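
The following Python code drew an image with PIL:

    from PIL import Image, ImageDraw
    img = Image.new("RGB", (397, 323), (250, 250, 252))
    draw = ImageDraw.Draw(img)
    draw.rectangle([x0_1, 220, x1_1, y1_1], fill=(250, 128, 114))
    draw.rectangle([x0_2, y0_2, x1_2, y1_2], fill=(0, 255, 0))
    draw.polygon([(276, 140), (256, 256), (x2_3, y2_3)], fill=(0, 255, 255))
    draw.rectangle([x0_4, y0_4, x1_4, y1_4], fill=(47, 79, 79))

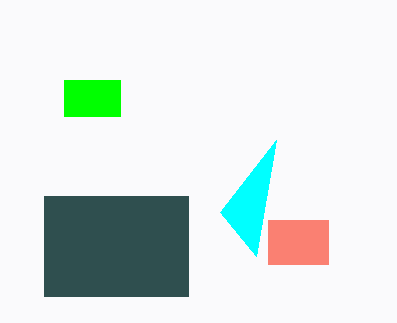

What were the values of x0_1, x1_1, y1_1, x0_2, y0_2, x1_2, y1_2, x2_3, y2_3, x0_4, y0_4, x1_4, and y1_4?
x0_1 = 268, x1_1 = 328, y1_1 = 264, x0_2 = 64, y0_2 = 80, x1_2 = 120, y1_2 = 116, x2_3 = 220, y2_3 = 212, x0_4 = 44, y0_4 = 196, x1_4 = 188, y1_4 = 296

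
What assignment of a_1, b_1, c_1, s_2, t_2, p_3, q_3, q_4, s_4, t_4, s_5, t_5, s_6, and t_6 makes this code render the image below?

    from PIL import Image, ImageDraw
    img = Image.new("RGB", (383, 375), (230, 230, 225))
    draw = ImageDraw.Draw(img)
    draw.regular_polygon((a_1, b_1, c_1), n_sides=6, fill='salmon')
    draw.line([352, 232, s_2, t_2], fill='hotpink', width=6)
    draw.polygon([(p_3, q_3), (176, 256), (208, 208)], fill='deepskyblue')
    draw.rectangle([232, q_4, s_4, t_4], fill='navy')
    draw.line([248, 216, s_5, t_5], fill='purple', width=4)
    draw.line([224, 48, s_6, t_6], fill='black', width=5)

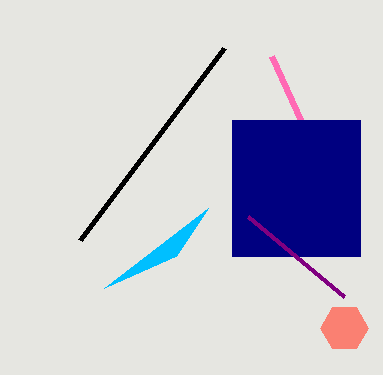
a_1 = 344; b_1 = 328; c_1 = 24; s_2 = 272; t_2 = 56; p_3 = 104; q_3 = 288; q_4 = 120; s_4 = 360; t_4 = 256; s_5 = 344; t_5 = 296; s_6 = 80; t_6 = 240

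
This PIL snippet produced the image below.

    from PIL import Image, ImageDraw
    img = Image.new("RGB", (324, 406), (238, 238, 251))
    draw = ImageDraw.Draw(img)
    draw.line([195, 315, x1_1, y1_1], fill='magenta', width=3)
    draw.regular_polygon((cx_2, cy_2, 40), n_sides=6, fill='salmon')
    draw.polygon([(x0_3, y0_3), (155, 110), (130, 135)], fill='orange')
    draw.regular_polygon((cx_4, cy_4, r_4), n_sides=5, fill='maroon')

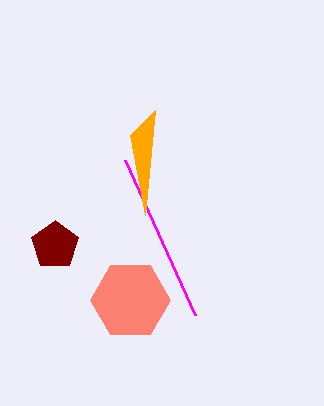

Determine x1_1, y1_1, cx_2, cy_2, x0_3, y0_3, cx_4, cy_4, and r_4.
x1_1 = 125
y1_1 = 160
cx_2 = 130
cy_2 = 300
x0_3 = 145
y0_3 = 215
cx_4 = 55
cy_4 = 245
r_4 = 25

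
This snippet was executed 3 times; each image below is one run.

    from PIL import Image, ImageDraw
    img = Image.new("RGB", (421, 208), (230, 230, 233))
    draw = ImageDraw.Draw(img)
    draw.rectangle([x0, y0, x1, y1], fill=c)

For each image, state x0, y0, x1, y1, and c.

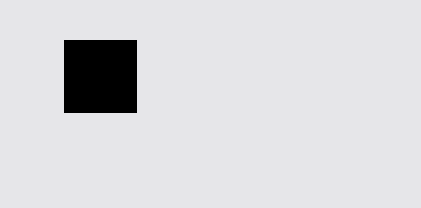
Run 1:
x0 = 64, y0 = 40, x1 = 136, y1 = 112, c = 'black'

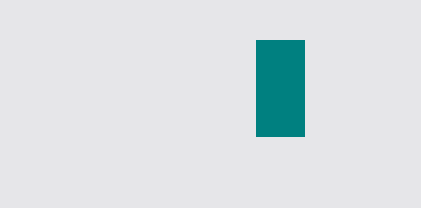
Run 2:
x0 = 256
y0 = 40
x1 = 304
y1 = 136
c = 'teal'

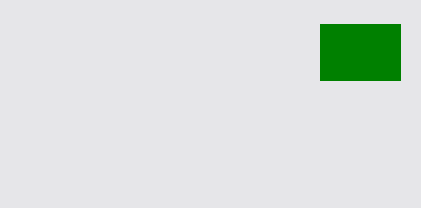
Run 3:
x0 = 320; y0 = 24; x1 = 400; y1 = 80; c = 'green'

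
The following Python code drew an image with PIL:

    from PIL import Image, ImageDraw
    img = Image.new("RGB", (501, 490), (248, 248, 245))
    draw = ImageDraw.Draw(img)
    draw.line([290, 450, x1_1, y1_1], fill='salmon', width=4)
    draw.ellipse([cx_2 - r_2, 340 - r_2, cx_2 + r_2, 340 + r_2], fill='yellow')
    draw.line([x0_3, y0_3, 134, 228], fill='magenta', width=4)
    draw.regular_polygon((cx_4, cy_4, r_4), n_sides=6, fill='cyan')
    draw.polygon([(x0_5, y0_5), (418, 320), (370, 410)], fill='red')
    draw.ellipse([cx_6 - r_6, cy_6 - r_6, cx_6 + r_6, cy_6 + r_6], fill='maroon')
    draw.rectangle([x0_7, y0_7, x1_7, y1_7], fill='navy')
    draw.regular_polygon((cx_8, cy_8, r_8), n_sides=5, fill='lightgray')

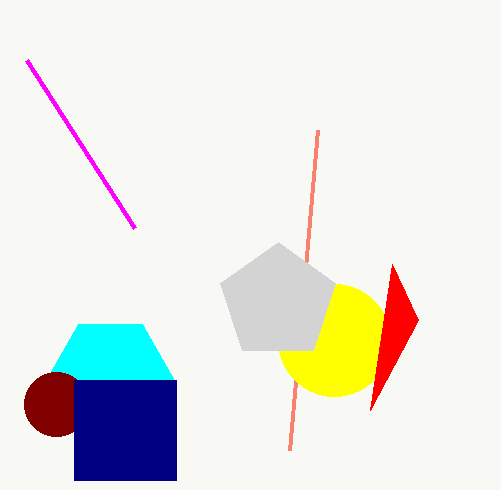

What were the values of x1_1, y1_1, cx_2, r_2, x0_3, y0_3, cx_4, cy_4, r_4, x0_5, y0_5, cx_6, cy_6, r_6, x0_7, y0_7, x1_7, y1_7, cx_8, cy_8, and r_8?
x1_1 = 318, y1_1 = 130, cx_2 = 334, r_2 = 56, x0_3 = 26, y0_3 = 60, cx_4 = 110, cy_4 = 380, r_4 = 64, x0_5 = 392, y0_5 = 264, cx_6 = 56, cy_6 = 404, r_6 = 32, x0_7 = 74, y0_7 = 380, x1_7 = 176, y1_7 = 480, cx_8 = 278, cy_8 = 302, r_8 = 60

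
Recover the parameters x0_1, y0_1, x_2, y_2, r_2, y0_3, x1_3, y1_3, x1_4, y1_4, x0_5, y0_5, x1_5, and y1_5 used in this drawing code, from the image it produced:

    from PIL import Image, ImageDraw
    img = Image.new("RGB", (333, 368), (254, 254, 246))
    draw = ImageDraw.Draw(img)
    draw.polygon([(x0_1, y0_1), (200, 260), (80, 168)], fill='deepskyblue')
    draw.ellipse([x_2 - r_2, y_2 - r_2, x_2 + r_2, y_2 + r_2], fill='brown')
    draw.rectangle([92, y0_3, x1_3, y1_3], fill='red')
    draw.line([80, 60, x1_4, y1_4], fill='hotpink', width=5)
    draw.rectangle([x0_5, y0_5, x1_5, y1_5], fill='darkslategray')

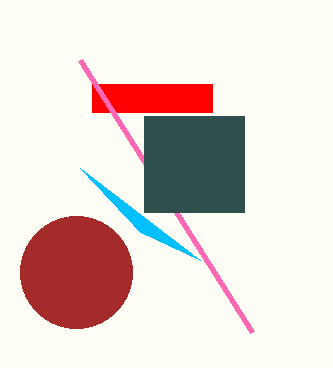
x0_1 = 140; y0_1 = 232; x_2 = 76; y_2 = 272; r_2 = 56; y0_3 = 84; x1_3 = 212; y1_3 = 112; x1_4 = 252; y1_4 = 332; x0_5 = 144; y0_5 = 116; x1_5 = 244; y1_5 = 212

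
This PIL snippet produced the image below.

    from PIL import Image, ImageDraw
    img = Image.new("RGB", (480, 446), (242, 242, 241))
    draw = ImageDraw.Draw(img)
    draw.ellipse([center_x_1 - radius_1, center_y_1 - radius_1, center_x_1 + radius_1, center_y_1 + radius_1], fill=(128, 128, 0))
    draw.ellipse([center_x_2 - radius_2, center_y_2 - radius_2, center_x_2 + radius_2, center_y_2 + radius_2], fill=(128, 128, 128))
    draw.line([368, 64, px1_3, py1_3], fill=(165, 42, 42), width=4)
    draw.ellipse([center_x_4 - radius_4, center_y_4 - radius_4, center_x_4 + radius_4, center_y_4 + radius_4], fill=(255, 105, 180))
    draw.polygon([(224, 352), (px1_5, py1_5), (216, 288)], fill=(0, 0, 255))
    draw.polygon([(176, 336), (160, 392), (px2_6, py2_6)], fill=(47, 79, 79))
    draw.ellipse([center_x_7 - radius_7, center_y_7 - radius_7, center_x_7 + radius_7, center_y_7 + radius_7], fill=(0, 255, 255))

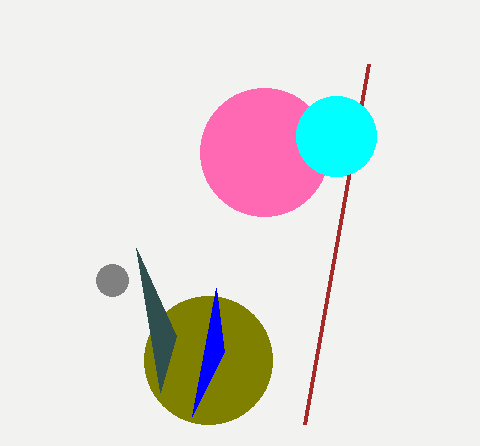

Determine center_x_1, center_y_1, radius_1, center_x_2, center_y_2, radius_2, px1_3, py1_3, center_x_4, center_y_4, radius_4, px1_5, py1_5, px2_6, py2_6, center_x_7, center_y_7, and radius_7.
center_x_1 = 208, center_y_1 = 360, radius_1 = 64, center_x_2 = 112, center_y_2 = 280, radius_2 = 16, px1_3 = 304, py1_3 = 424, center_x_4 = 264, center_y_4 = 152, radius_4 = 64, px1_5 = 192, py1_5 = 416, px2_6 = 136, py2_6 = 248, center_x_7 = 336, center_y_7 = 136, radius_7 = 40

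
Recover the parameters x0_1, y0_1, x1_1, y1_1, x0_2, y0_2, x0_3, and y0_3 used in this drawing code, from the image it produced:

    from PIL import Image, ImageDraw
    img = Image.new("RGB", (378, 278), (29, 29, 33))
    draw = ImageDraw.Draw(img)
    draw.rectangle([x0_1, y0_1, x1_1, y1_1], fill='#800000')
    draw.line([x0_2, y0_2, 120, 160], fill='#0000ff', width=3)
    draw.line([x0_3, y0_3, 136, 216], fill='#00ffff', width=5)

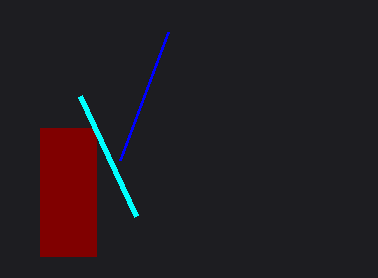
x0_1 = 40; y0_1 = 128; x1_1 = 96; y1_1 = 256; x0_2 = 168; y0_2 = 32; x0_3 = 80; y0_3 = 96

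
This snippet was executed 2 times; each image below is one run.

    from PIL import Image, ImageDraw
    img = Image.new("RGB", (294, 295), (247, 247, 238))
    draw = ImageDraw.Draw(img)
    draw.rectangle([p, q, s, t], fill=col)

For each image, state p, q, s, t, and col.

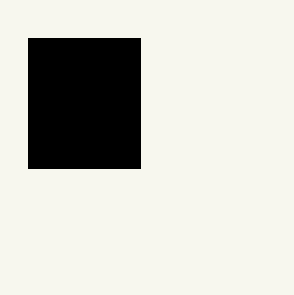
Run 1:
p = 28, q = 38, s = 140, t = 168, col = 'black'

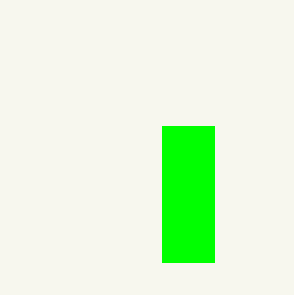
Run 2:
p = 162, q = 126, s = 214, t = 262, col = 'lime'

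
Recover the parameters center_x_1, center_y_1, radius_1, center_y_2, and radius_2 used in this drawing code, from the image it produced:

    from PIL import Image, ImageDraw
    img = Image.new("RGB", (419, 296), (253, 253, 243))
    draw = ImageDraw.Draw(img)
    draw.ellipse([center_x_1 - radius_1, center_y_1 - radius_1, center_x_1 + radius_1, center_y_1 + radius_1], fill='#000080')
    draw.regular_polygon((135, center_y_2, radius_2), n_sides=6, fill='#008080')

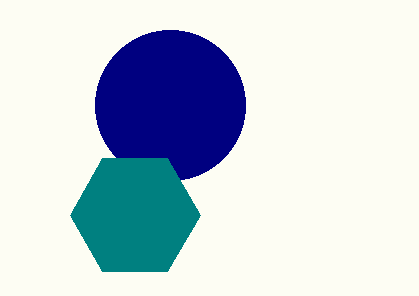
center_x_1 = 170
center_y_1 = 105
radius_1 = 75
center_y_2 = 215
radius_2 = 65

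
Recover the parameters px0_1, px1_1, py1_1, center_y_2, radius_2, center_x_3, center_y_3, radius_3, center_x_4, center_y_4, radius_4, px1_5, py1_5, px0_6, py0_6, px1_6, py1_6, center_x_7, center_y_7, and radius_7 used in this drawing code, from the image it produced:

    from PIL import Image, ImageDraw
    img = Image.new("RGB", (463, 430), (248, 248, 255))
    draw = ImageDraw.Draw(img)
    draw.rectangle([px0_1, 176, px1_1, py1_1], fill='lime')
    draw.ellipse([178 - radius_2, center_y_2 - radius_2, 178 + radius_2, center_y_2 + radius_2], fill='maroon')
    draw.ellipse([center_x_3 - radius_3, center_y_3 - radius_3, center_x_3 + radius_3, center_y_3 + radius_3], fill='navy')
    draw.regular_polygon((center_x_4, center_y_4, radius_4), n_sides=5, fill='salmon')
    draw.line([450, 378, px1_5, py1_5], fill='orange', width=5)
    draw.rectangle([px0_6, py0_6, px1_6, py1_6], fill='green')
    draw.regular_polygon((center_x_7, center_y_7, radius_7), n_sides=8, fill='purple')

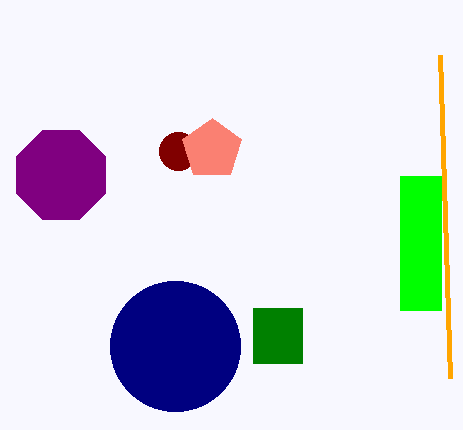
px0_1 = 400
px1_1 = 441
py1_1 = 310
center_y_2 = 151
radius_2 = 19
center_x_3 = 175
center_y_3 = 346
radius_3 = 65
center_x_4 = 212
center_y_4 = 149
radius_4 = 31
px1_5 = 440
py1_5 = 55
px0_6 = 253
py0_6 = 308
px1_6 = 302
py1_6 = 363
center_x_7 = 61
center_y_7 = 175
radius_7 = 48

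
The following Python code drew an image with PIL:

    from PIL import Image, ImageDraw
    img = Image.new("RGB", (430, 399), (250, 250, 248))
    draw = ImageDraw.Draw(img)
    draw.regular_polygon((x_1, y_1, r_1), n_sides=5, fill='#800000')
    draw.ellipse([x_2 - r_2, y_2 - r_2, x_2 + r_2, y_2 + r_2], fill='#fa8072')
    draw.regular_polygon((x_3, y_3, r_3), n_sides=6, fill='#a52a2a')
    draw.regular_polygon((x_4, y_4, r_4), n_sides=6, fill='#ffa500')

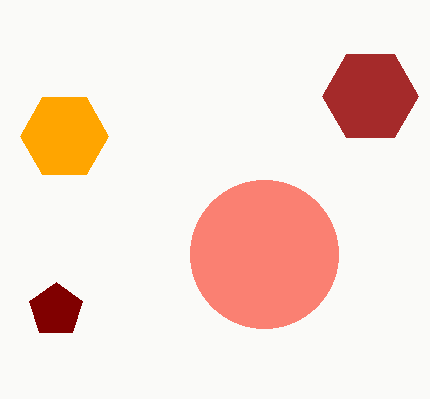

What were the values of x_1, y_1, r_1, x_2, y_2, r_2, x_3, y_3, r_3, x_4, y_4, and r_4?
x_1 = 56; y_1 = 310; r_1 = 28; x_2 = 264; y_2 = 254; r_2 = 74; x_3 = 370; y_3 = 96; r_3 = 48; x_4 = 64; y_4 = 136; r_4 = 44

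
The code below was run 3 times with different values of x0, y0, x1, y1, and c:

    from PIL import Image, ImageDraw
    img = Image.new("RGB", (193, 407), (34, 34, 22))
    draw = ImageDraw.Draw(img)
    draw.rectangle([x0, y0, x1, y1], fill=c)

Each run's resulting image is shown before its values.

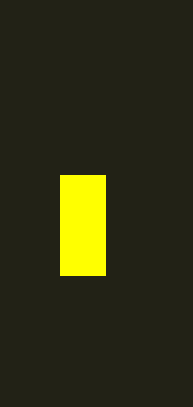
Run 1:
x0 = 60; y0 = 175; x1 = 105; y1 = 275; c = 'yellow'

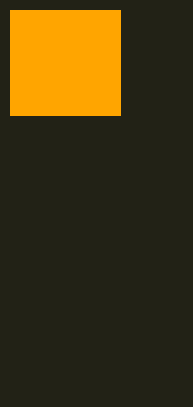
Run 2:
x0 = 10; y0 = 10; x1 = 120; y1 = 115; c = 'orange'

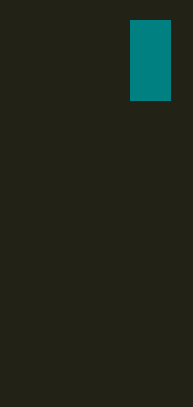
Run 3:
x0 = 130, y0 = 20, x1 = 170, y1 = 100, c = 'teal'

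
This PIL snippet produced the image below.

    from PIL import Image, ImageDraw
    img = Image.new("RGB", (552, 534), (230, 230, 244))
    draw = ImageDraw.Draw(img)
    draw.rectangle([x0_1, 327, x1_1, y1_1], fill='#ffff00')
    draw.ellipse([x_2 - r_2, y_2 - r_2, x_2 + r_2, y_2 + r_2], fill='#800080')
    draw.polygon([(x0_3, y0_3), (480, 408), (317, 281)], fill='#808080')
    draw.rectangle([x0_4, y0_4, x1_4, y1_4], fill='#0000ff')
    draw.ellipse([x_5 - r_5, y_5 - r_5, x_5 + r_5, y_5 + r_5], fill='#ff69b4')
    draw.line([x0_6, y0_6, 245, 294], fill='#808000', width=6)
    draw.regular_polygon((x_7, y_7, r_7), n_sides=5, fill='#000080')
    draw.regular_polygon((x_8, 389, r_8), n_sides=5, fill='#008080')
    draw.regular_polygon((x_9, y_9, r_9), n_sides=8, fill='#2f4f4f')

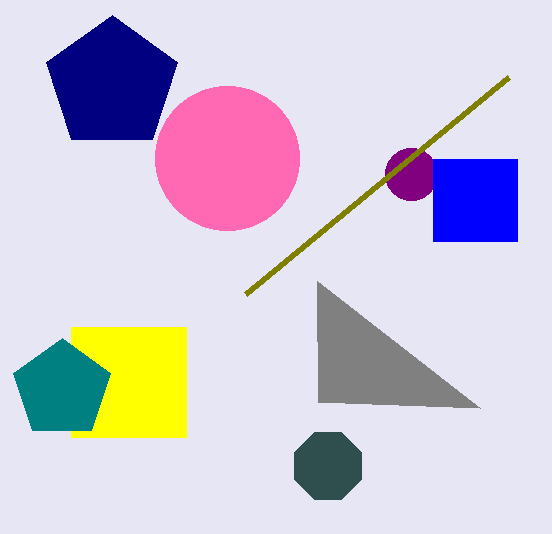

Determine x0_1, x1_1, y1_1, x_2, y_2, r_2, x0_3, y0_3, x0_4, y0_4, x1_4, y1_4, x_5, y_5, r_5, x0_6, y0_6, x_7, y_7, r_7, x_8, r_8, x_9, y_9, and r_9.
x0_1 = 71; x1_1 = 186; y1_1 = 437; x_2 = 411; y_2 = 174; r_2 = 26; x0_3 = 318; y0_3 = 402; x0_4 = 433; y0_4 = 159; x1_4 = 517; y1_4 = 241; x_5 = 227; y_5 = 158; r_5 = 72; x0_6 = 508; y0_6 = 77; x_7 = 112; y_7 = 84; r_7 = 69; x_8 = 62; r_8 = 51; x_9 = 328; y_9 = 466; r_9 = 36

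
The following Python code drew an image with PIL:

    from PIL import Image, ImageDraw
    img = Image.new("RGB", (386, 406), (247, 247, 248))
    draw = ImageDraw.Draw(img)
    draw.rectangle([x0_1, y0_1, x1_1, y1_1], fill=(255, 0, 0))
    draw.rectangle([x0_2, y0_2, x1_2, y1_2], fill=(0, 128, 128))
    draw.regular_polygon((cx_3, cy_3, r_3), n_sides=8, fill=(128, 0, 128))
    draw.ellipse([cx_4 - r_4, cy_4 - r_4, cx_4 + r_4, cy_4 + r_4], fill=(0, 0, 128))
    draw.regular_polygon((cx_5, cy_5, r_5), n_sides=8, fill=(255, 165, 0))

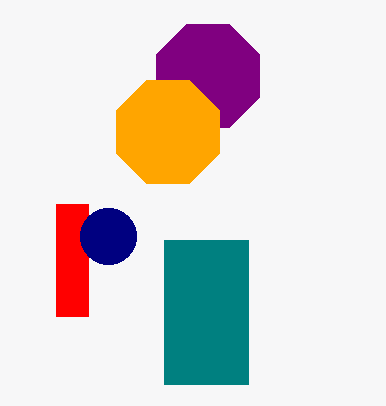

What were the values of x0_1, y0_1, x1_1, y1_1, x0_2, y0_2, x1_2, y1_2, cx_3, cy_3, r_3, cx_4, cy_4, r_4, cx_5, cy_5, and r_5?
x0_1 = 56; y0_1 = 204; x1_1 = 88; y1_1 = 316; x0_2 = 164; y0_2 = 240; x1_2 = 248; y1_2 = 384; cx_3 = 208; cy_3 = 76; r_3 = 56; cx_4 = 108; cy_4 = 236; r_4 = 28; cx_5 = 168; cy_5 = 132; r_5 = 56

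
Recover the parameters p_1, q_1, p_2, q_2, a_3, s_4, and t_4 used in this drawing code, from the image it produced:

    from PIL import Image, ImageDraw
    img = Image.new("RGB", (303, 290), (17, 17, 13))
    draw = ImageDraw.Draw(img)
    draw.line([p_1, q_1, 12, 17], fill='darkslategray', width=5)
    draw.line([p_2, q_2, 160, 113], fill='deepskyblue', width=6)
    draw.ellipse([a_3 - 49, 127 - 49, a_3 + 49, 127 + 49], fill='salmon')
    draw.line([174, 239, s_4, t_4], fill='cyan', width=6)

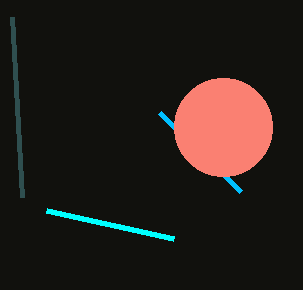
p_1 = 22
q_1 = 197
p_2 = 241
q_2 = 192
a_3 = 223
s_4 = 47
t_4 = 211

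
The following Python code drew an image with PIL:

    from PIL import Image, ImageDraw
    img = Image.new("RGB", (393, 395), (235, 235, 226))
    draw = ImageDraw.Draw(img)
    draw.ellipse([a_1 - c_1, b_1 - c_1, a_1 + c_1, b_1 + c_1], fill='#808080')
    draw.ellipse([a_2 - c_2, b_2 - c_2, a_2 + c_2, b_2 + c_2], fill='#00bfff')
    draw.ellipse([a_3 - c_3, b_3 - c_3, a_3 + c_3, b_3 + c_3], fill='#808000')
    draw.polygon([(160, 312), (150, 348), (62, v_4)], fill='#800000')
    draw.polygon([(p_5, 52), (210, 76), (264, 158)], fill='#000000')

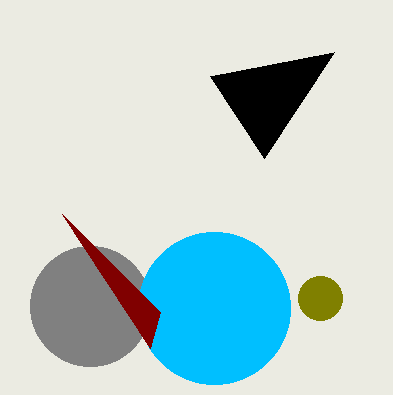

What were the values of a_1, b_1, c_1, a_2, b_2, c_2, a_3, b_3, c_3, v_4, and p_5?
a_1 = 90, b_1 = 306, c_1 = 60, a_2 = 214, b_2 = 308, c_2 = 76, a_3 = 320, b_3 = 298, c_3 = 22, v_4 = 214, p_5 = 334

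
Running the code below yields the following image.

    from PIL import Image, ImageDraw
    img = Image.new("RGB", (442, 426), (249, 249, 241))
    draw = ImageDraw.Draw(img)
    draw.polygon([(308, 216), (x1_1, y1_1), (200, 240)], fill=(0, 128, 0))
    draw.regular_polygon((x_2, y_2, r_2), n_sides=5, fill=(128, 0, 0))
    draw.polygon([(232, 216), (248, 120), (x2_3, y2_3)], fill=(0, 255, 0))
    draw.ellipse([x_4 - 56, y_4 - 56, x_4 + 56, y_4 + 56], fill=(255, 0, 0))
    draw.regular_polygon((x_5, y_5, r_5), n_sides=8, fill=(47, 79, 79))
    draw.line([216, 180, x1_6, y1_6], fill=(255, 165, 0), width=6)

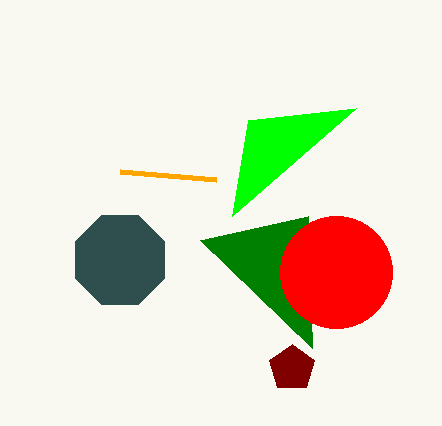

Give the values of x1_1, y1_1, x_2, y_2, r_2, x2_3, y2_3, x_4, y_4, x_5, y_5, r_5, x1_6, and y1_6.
x1_1 = 312; y1_1 = 348; x_2 = 292; y_2 = 368; r_2 = 24; x2_3 = 356; y2_3 = 108; x_4 = 336; y_4 = 272; x_5 = 120; y_5 = 260; r_5 = 48; x1_6 = 120; y1_6 = 172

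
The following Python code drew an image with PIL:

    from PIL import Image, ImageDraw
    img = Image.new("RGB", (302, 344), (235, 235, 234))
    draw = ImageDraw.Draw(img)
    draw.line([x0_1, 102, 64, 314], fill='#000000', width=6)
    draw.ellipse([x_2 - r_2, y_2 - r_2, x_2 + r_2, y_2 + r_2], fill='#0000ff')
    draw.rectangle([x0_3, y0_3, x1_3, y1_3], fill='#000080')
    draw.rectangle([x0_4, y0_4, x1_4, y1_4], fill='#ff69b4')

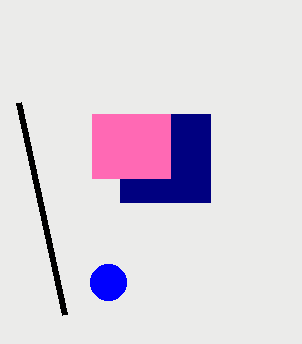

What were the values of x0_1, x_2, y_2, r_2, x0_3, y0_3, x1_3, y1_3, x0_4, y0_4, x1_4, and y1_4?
x0_1 = 18, x_2 = 108, y_2 = 282, r_2 = 18, x0_3 = 120, y0_3 = 114, x1_3 = 210, y1_3 = 202, x0_4 = 92, y0_4 = 114, x1_4 = 170, y1_4 = 178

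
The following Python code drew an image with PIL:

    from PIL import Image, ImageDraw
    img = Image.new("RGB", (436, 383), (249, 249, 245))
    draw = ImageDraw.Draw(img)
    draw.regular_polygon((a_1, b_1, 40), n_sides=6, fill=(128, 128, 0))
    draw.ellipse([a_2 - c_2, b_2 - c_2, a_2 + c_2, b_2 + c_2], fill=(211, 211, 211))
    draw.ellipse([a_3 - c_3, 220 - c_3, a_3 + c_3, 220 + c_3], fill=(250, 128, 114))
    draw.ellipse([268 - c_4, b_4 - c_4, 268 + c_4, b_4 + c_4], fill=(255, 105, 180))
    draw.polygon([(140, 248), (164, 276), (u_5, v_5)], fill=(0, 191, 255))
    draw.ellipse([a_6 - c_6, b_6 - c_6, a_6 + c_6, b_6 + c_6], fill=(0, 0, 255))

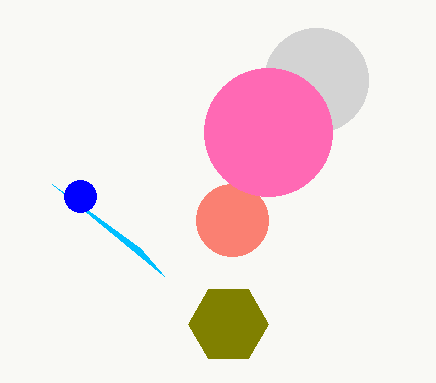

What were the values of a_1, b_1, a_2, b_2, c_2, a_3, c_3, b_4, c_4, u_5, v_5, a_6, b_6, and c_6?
a_1 = 228
b_1 = 324
a_2 = 316
b_2 = 80
c_2 = 52
a_3 = 232
c_3 = 36
b_4 = 132
c_4 = 64
u_5 = 52
v_5 = 184
a_6 = 80
b_6 = 196
c_6 = 16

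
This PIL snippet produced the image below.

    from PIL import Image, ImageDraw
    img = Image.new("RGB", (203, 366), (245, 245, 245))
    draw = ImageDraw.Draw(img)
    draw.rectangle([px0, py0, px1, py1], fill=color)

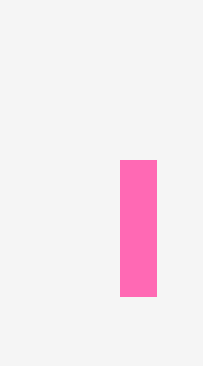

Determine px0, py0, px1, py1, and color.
px0 = 120
py0 = 160
px1 = 156
py1 = 296
color = 'hotpink'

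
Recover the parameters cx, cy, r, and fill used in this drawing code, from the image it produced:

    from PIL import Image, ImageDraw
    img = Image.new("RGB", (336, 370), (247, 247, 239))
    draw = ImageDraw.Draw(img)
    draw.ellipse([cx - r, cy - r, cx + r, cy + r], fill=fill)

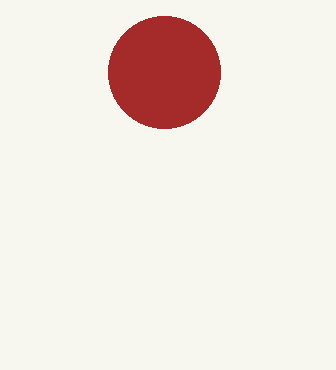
cx = 164
cy = 72
r = 56
fill = 'brown'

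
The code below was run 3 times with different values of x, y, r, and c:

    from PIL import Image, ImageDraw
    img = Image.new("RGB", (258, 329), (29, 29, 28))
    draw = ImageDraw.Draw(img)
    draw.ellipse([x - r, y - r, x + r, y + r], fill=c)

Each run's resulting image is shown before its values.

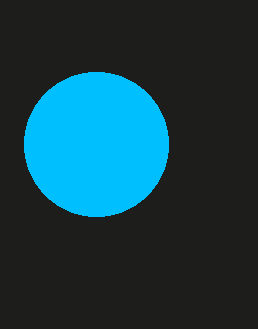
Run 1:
x = 96
y = 144
r = 72
c = 'deepskyblue'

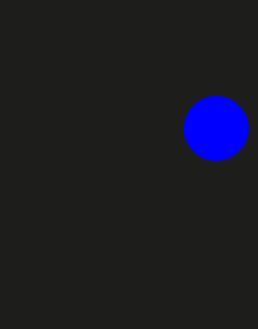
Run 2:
x = 216, y = 128, r = 32, c = 'blue'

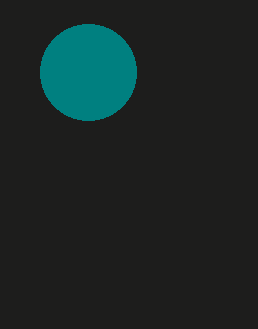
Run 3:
x = 88; y = 72; r = 48; c = 'teal'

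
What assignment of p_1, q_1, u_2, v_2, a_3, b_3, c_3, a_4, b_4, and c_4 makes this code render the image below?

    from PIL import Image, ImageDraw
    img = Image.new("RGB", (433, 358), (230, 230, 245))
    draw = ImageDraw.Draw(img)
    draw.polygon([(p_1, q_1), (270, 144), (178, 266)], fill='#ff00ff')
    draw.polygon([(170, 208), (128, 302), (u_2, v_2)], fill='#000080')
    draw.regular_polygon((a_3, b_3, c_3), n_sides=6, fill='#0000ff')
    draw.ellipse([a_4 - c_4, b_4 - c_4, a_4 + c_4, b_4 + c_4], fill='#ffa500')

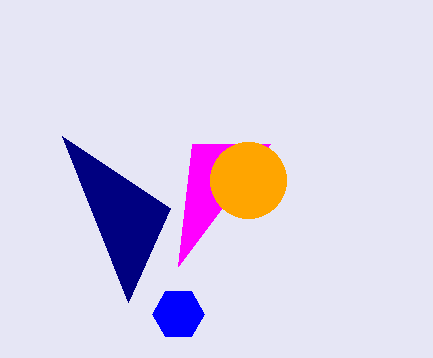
p_1 = 192
q_1 = 144
u_2 = 62
v_2 = 136
a_3 = 178
b_3 = 314
c_3 = 26
a_4 = 248
b_4 = 180
c_4 = 38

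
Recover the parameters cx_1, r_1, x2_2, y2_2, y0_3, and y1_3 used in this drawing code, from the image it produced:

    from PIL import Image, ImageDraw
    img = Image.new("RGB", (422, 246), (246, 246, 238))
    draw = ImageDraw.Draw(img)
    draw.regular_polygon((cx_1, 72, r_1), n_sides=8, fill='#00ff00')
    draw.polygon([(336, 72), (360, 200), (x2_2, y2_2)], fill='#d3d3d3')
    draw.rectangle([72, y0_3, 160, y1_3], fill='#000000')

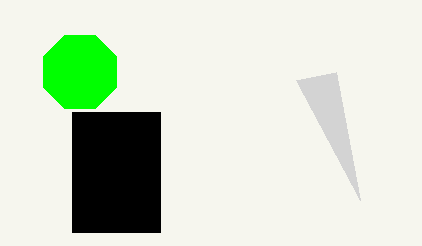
cx_1 = 80
r_1 = 40
x2_2 = 296
y2_2 = 80
y0_3 = 112
y1_3 = 232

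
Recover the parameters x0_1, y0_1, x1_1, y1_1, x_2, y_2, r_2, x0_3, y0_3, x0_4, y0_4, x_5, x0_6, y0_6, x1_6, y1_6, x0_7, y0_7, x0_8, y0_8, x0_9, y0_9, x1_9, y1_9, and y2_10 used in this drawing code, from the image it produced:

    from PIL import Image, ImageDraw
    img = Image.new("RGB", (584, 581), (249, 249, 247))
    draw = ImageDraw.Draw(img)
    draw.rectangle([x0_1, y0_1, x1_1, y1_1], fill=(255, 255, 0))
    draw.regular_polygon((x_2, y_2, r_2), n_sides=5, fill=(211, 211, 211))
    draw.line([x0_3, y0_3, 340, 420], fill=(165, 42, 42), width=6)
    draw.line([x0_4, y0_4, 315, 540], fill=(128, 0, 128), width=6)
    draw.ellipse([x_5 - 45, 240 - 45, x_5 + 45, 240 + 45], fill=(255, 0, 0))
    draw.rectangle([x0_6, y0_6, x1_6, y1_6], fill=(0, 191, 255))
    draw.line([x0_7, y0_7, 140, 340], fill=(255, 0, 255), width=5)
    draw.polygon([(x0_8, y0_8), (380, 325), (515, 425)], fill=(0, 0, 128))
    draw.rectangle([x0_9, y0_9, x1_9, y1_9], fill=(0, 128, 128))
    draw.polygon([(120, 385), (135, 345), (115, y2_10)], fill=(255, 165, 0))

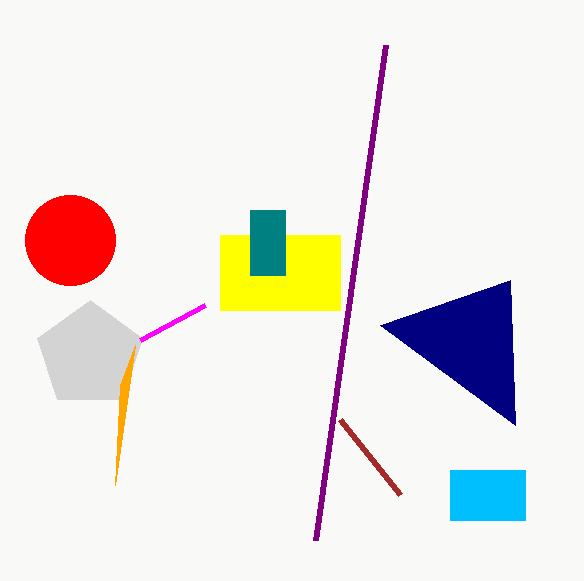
x0_1 = 220; y0_1 = 235; x1_1 = 340; y1_1 = 310; x_2 = 90; y_2 = 355; r_2 = 55; x0_3 = 400; y0_3 = 495; x0_4 = 385; y0_4 = 45; x_5 = 70; x0_6 = 450; y0_6 = 470; x1_6 = 525; y1_6 = 520; x0_7 = 205; y0_7 = 305; x0_8 = 510; y0_8 = 280; x0_9 = 250; y0_9 = 210; x1_9 = 285; y1_9 = 275; y2_10 = 485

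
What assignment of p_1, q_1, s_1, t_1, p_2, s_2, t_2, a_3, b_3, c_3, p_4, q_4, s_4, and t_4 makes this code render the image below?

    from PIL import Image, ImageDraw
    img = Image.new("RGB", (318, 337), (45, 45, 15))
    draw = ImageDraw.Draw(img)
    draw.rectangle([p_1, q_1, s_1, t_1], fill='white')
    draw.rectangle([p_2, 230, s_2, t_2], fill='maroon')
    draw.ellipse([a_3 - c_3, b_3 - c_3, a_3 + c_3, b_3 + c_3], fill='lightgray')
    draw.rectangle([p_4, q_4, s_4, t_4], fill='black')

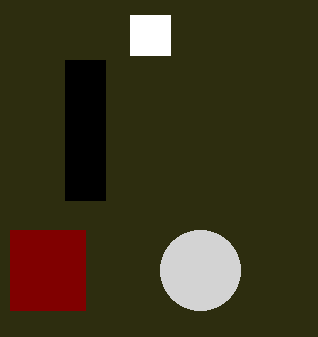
p_1 = 130; q_1 = 15; s_1 = 170; t_1 = 55; p_2 = 10; s_2 = 85; t_2 = 310; a_3 = 200; b_3 = 270; c_3 = 40; p_4 = 65; q_4 = 60; s_4 = 105; t_4 = 200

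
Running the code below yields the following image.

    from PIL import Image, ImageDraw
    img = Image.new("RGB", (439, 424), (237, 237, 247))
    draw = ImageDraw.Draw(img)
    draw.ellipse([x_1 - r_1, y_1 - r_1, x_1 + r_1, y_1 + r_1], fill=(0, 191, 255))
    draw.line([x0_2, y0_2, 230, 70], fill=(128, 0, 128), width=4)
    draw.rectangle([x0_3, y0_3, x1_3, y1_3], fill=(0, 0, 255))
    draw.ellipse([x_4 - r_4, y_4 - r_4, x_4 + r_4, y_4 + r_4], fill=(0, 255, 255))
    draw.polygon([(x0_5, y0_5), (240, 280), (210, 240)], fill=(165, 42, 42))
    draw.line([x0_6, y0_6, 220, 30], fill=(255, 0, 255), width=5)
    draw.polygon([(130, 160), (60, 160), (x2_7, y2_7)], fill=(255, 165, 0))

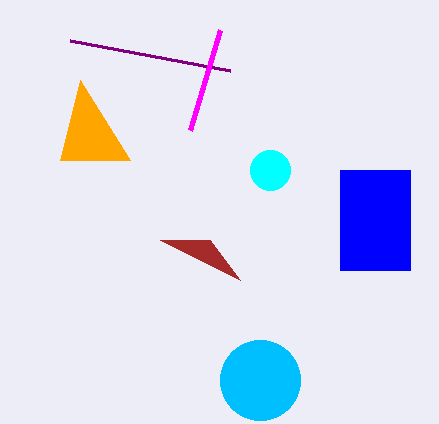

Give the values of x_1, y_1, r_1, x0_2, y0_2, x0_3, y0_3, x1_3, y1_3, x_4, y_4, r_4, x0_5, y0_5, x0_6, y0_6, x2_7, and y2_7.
x_1 = 260; y_1 = 380; r_1 = 40; x0_2 = 70; y0_2 = 40; x0_3 = 340; y0_3 = 170; x1_3 = 410; y1_3 = 270; x_4 = 270; y_4 = 170; r_4 = 20; x0_5 = 160; y0_5 = 240; x0_6 = 190; y0_6 = 130; x2_7 = 80; y2_7 = 80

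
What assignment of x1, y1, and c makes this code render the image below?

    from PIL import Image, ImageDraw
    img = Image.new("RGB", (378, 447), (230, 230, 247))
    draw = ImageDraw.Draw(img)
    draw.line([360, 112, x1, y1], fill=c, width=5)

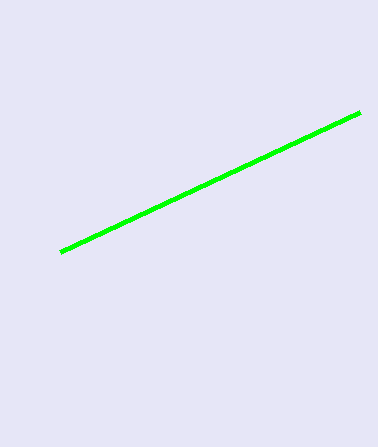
x1 = 60; y1 = 252; c = 'lime'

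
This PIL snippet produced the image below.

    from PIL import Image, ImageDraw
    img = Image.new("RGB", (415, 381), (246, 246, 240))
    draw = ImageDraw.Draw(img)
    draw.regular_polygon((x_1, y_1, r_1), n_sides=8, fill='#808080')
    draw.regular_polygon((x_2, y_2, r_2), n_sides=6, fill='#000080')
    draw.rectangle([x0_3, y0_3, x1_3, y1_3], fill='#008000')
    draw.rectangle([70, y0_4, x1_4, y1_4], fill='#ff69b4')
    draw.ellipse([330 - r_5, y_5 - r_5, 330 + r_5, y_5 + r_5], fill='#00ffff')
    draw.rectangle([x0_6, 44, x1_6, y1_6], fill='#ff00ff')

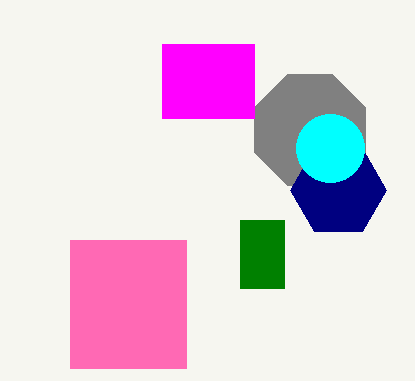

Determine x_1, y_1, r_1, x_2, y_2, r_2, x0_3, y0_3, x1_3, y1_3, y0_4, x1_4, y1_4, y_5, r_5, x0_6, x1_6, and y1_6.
x_1 = 310, y_1 = 130, r_1 = 60, x_2 = 338, y_2 = 190, r_2 = 48, x0_3 = 240, y0_3 = 220, x1_3 = 284, y1_3 = 288, y0_4 = 240, x1_4 = 186, y1_4 = 368, y_5 = 148, r_5 = 34, x0_6 = 162, x1_6 = 254, y1_6 = 118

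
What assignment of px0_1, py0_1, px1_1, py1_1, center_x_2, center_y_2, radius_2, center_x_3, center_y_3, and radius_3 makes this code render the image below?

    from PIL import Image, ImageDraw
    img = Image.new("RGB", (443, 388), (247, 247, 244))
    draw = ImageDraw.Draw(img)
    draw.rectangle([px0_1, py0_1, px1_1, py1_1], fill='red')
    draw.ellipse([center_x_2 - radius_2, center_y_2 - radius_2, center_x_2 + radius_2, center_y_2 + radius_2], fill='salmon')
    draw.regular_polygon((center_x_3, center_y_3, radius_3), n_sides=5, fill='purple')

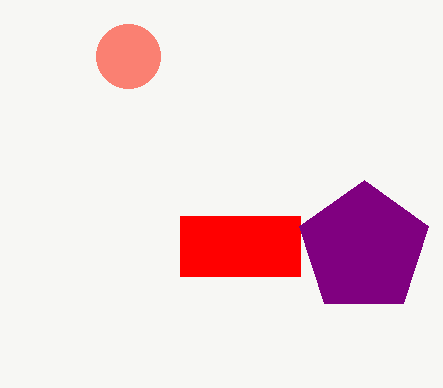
px0_1 = 180, py0_1 = 216, px1_1 = 300, py1_1 = 276, center_x_2 = 128, center_y_2 = 56, radius_2 = 32, center_x_3 = 364, center_y_3 = 248, radius_3 = 68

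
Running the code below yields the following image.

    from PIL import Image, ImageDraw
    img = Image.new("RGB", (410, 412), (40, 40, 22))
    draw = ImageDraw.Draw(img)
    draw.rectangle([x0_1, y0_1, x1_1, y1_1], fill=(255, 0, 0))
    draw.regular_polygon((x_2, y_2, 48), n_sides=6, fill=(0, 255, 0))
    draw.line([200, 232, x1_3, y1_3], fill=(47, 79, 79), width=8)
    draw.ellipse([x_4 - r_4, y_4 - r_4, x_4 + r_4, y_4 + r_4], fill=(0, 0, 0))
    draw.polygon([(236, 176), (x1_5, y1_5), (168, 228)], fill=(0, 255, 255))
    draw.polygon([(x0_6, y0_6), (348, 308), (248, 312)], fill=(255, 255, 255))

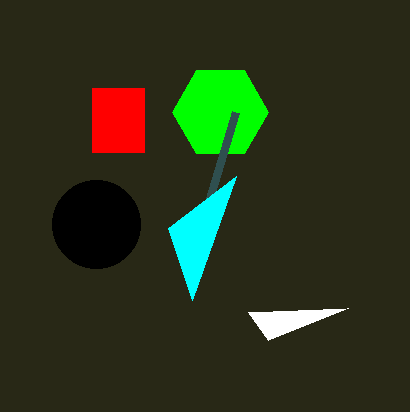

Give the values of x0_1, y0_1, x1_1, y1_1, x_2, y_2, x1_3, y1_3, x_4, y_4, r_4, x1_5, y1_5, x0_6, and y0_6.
x0_1 = 92, y0_1 = 88, x1_1 = 144, y1_1 = 152, x_2 = 220, y_2 = 112, x1_3 = 236, y1_3 = 112, x_4 = 96, y_4 = 224, r_4 = 44, x1_5 = 192, y1_5 = 300, x0_6 = 268, y0_6 = 340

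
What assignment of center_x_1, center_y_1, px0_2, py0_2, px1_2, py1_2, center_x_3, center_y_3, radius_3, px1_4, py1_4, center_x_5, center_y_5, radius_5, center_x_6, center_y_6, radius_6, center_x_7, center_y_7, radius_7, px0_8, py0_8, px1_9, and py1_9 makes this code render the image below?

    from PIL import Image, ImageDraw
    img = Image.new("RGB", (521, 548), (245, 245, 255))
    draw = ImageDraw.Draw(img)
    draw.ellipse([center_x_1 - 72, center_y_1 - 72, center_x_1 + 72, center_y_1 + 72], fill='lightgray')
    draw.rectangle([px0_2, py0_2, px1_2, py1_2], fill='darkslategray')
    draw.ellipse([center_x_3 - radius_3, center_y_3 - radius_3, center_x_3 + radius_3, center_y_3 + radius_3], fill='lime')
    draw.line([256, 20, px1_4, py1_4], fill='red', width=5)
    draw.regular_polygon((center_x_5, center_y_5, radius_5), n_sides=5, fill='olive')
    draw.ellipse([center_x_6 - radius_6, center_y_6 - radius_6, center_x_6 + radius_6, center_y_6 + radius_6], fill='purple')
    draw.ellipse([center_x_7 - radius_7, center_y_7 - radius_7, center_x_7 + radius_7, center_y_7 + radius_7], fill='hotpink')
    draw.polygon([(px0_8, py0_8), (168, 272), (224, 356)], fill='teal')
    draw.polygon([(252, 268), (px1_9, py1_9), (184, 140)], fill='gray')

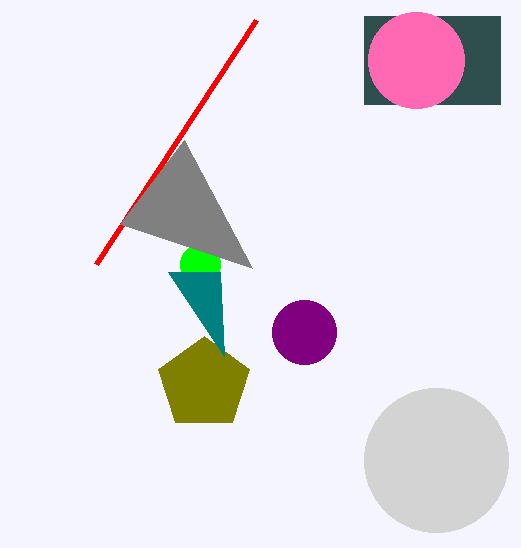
center_x_1 = 436; center_y_1 = 460; px0_2 = 364; py0_2 = 16; px1_2 = 500; py1_2 = 104; center_x_3 = 200; center_y_3 = 264; radius_3 = 20; px1_4 = 96; py1_4 = 264; center_x_5 = 204; center_y_5 = 384; radius_5 = 48; center_x_6 = 304; center_y_6 = 332; radius_6 = 32; center_x_7 = 416; center_y_7 = 60; radius_7 = 48; px0_8 = 220; py0_8 = 272; px1_9 = 120; py1_9 = 224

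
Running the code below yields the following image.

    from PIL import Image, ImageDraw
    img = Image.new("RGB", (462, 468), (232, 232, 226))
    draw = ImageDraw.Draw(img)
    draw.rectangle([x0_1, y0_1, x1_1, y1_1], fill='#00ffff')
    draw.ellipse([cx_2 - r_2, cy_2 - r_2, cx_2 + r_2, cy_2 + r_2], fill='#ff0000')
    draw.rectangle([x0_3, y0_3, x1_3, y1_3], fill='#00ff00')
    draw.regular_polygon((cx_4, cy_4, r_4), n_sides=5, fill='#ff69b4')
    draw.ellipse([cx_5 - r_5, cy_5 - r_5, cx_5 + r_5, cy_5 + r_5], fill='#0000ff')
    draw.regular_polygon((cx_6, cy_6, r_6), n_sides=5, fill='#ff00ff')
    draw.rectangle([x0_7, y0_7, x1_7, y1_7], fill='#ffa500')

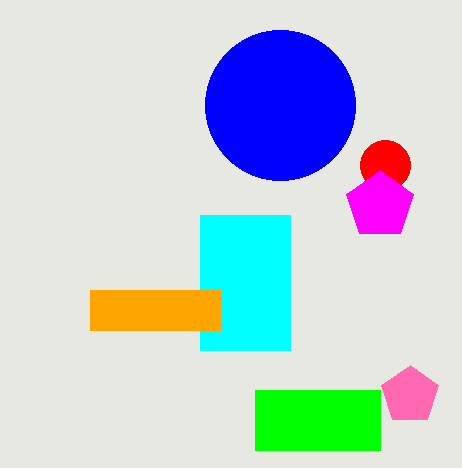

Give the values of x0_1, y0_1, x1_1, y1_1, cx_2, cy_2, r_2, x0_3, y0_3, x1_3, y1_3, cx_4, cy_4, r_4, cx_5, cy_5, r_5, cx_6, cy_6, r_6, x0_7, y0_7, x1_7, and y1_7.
x0_1 = 200
y0_1 = 215
x1_1 = 290
y1_1 = 350
cx_2 = 385
cy_2 = 165
r_2 = 25
x0_3 = 255
y0_3 = 390
x1_3 = 380
y1_3 = 450
cx_4 = 410
cy_4 = 395
r_4 = 30
cx_5 = 280
cy_5 = 105
r_5 = 75
cx_6 = 380
cy_6 = 205
r_6 = 35
x0_7 = 90
y0_7 = 290
x1_7 = 220
y1_7 = 330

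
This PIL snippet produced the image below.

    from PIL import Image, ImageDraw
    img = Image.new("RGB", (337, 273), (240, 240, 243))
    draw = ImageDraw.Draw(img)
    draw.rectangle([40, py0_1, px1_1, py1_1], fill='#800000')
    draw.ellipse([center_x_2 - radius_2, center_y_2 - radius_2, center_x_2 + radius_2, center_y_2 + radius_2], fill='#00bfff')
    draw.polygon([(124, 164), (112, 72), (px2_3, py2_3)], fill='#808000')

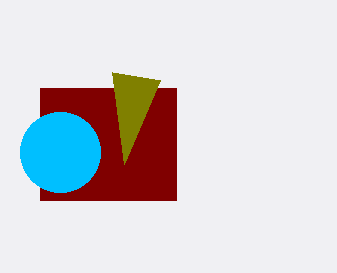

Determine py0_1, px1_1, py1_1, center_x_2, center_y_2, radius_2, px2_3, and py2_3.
py0_1 = 88; px1_1 = 176; py1_1 = 200; center_x_2 = 60; center_y_2 = 152; radius_2 = 40; px2_3 = 160; py2_3 = 80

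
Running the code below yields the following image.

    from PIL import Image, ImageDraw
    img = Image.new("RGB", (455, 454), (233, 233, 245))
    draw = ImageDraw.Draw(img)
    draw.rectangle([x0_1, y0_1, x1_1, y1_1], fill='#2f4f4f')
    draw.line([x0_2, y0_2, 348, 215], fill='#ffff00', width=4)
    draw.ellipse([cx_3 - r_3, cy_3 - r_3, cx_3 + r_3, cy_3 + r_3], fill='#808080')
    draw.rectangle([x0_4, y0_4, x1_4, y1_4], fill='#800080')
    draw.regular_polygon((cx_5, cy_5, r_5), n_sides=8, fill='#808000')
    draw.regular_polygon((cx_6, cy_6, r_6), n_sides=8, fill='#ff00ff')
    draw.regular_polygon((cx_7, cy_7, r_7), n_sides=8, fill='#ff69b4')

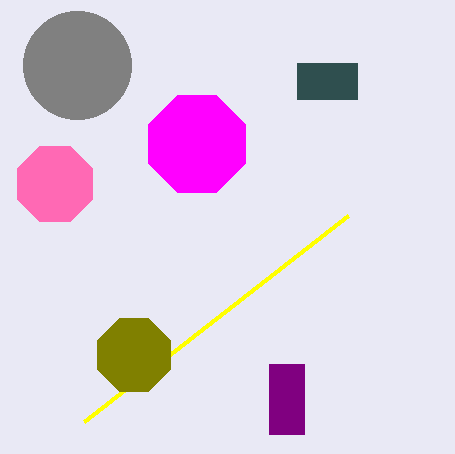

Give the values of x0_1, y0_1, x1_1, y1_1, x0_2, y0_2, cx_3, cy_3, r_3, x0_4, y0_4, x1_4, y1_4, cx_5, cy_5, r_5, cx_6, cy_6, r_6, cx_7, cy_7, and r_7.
x0_1 = 297; y0_1 = 63; x1_1 = 357; y1_1 = 99; x0_2 = 84; y0_2 = 421; cx_3 = 77; cy_3 = 65; r_3 = 54; x0_4 = 269; y0_4 = 364; x1_4 = 304; y1_4 = 434; cx_5 = 134; cy_5 = 355; r_5 = 39; cx_6 = 197; cy_6 = 144; r_6 = 52; cx_7 = 55; cy_7 = 184; r_7 = 41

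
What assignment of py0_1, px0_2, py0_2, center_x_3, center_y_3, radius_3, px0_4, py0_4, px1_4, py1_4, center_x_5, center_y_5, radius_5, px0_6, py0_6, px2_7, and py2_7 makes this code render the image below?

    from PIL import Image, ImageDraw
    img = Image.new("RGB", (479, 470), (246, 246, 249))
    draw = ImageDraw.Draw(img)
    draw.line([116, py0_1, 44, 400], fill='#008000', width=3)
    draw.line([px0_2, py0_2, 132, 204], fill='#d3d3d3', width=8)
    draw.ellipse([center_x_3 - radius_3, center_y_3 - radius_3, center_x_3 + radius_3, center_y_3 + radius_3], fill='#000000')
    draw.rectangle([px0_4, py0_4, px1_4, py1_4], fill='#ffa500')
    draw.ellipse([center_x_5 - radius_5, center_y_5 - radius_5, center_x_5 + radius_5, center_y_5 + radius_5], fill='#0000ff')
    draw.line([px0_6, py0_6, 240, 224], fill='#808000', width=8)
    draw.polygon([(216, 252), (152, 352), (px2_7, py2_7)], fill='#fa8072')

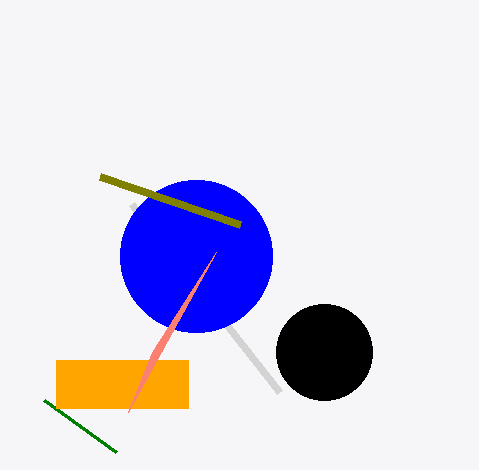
py0_1 = 452; px0_2 = 280; py0_2 = 392; center_x_3 = 324; center_y_3 = 352; radius_3 = 48; px0_4 = 56; py0_4 = 360; px1_4 = 188; py1_4 = 408; center_x_5 = 196; center_y_5 = 256; radius_5 = 76; px0_6 = 100; py0_6 = 176; px2_7 = 128; py2_7 = 412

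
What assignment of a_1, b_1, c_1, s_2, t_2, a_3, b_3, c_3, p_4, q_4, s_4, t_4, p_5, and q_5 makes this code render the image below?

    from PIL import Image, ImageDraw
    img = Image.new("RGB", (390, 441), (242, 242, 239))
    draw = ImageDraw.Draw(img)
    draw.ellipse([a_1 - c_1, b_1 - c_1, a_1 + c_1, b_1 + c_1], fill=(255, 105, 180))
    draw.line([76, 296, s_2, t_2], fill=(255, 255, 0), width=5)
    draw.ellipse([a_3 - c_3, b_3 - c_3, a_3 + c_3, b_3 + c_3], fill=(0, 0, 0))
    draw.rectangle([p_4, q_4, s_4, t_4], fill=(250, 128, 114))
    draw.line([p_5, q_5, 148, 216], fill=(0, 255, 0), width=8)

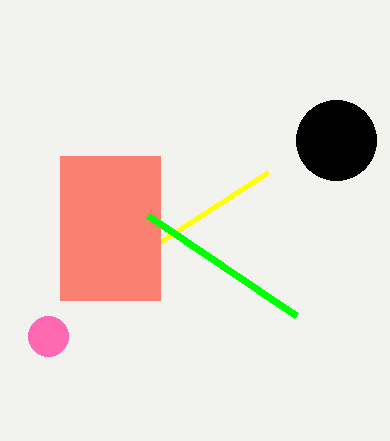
a_1 = 48; b_1 = 336; c_1 = 20; s_2 = 268; t_2 = 172; a_3 = 336; b_3 = 140; c_3 = 40; p_4 = 60; q_4 = 156; s_4 = 160; t_4 = 300; p_5 = 296; q_5 = 316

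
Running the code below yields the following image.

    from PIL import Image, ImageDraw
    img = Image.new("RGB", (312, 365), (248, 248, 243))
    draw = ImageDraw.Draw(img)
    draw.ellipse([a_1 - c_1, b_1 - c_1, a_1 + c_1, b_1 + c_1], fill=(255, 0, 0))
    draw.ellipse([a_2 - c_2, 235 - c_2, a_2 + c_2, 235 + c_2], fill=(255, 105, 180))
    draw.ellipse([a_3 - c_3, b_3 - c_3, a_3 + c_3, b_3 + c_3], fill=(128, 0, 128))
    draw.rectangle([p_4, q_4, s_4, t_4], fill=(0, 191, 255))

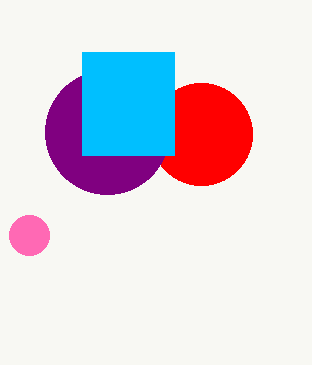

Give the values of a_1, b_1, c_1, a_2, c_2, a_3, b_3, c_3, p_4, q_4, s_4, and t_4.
a_1 = 201
b_1 = 134
c_1 = 51
a_2 = 29
c_2 = 20
a_3 = 107
b_3 = 132
c_3 = 62
p_4 = 82
q_4 = 52
s_4 = 174
t_4 = 155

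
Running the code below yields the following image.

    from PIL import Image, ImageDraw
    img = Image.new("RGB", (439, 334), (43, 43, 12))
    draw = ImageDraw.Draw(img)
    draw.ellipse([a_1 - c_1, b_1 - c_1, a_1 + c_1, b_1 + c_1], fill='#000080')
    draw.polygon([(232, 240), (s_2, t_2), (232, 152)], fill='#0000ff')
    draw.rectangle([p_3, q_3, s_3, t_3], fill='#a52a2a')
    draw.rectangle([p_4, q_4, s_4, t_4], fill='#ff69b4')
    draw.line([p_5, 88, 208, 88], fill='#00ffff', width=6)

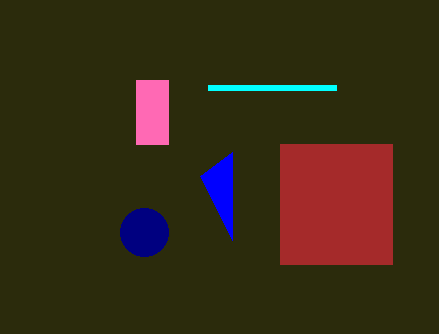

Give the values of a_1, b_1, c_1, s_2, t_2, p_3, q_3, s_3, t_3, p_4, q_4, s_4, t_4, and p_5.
a_1 = 144; b_1 = 232; c_1 = 24; s_2 = 200; t_2 = 176; p_3 = 280; q_3 = 144; s_3 = 392; t_3 = 264; p_4 = 136; q_4 = 80; s_4 = 168; t_4 = 144; p_5 = 336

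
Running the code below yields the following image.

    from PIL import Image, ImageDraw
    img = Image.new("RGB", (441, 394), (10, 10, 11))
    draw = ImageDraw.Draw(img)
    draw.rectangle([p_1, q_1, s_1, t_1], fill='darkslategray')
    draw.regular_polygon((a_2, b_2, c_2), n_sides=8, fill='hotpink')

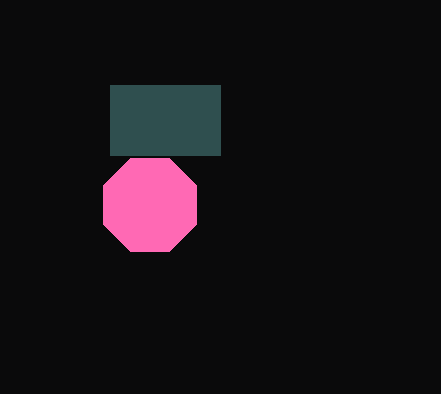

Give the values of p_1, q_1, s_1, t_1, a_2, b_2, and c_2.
p_1 = 110; q_1 = 85; s_1 = 220; t_1 = 155; a_2 = 150; b_2 = 205; c_2 = 50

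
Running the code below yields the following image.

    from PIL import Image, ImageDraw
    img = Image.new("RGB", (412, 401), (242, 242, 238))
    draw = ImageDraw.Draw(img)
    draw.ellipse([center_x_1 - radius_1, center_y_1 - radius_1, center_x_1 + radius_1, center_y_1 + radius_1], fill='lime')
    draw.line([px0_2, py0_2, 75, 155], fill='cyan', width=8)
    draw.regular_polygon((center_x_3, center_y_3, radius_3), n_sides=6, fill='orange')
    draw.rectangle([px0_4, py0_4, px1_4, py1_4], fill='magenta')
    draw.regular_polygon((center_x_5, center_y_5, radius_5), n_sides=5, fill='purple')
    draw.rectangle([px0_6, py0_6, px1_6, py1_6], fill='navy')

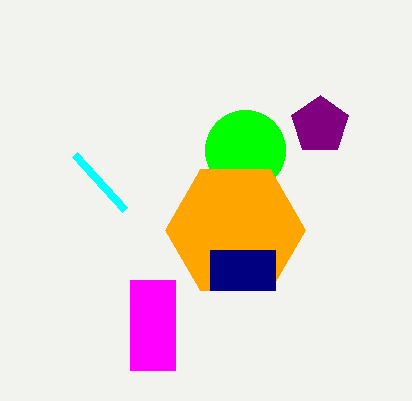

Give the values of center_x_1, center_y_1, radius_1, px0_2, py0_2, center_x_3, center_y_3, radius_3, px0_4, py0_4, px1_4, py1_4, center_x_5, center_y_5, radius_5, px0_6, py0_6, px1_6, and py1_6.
center_x_1 = 245, center_y_1 = 150, radius_1 = 40, px0_2 = 125, py0_2 = 210, center_x_3 = 235, center_y_3 = 230, radius_3 = 70, px0_4 = 130, py0_4 = 280, px1_4 = 175, py1_4 = 370, center_x_5 = 320, center_y_5 = 125, radius_5 = 30, px0_6 = 210, py0_6 = 250, px1_6 = 275, py1_6 = 290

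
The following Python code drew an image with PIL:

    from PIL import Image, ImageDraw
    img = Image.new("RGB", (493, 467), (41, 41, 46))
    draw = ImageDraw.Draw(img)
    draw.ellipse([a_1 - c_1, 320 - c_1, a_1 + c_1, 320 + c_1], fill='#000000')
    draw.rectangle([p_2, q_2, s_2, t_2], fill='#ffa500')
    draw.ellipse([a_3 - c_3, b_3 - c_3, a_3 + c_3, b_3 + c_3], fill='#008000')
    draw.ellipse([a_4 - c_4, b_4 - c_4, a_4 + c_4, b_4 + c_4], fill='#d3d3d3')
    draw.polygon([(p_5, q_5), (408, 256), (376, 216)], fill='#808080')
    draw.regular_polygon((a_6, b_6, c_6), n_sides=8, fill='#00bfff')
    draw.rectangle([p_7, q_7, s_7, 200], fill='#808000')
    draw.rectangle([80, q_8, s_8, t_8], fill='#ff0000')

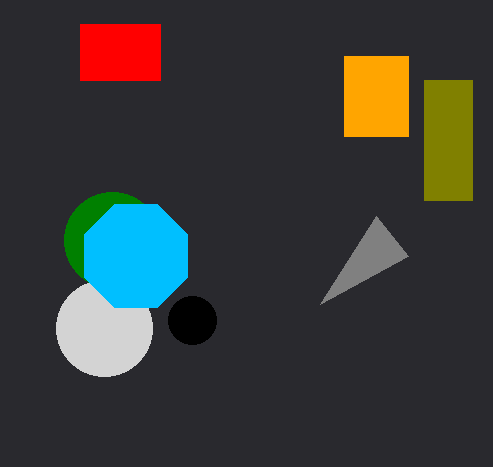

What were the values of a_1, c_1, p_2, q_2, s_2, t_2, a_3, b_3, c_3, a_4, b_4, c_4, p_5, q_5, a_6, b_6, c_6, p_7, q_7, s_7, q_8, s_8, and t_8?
a_1 = 192
c_1 = 24
p_2 = 344
q_2 = 56
s_2 = 408
t_2 = 136
a_3 = 112
b_3 = 240
c_3 = 48
a_4 = 104
b_4 = 328
c_4 = 48
p_5 = 320
q_5 = 304
a_6 = 136
b_6 = 256
c_6 = 56
p_7 = 424
q_7 = 80
s_7 = 472
q_8 = 24
s_8 = 160
t_8 = 80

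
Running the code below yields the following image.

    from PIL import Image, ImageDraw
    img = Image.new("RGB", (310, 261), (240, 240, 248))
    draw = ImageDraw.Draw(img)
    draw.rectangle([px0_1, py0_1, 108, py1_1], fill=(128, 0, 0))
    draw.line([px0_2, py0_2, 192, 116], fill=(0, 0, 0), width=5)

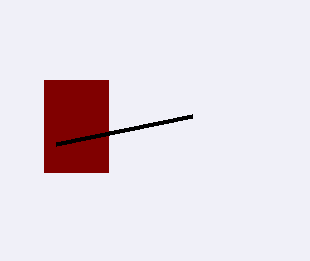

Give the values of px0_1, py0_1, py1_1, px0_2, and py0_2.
px0_1 = 44; py0_1 = 80; py1_1 = 172; px0_2 = 56; py0_2 = 144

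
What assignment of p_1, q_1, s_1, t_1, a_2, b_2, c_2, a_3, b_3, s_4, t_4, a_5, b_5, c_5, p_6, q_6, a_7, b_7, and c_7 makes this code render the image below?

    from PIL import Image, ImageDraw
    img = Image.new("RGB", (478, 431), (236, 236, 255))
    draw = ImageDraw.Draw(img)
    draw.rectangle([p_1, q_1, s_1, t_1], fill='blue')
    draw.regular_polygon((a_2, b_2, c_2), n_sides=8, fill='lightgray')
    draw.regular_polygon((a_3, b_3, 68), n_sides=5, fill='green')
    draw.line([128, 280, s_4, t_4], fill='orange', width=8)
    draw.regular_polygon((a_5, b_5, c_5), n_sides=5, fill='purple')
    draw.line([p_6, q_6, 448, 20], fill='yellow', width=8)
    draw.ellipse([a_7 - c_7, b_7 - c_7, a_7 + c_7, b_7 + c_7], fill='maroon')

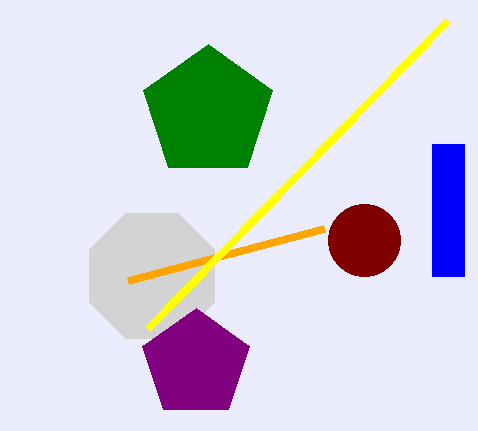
p_1 = 432
q_1 = 144
s_1 = 464
t_1 = 276
a_2 = 152
b_2 = 276
c_2 = 68
a_3 = 208
b_3 = 112
s_4 = 324
t_4 = 228
a_5 = 196
b_5 = 364
c_5 = 56
p_6 = 148
q_6 = 328
a_7 = 364
b_7 = 240
c_7 = 36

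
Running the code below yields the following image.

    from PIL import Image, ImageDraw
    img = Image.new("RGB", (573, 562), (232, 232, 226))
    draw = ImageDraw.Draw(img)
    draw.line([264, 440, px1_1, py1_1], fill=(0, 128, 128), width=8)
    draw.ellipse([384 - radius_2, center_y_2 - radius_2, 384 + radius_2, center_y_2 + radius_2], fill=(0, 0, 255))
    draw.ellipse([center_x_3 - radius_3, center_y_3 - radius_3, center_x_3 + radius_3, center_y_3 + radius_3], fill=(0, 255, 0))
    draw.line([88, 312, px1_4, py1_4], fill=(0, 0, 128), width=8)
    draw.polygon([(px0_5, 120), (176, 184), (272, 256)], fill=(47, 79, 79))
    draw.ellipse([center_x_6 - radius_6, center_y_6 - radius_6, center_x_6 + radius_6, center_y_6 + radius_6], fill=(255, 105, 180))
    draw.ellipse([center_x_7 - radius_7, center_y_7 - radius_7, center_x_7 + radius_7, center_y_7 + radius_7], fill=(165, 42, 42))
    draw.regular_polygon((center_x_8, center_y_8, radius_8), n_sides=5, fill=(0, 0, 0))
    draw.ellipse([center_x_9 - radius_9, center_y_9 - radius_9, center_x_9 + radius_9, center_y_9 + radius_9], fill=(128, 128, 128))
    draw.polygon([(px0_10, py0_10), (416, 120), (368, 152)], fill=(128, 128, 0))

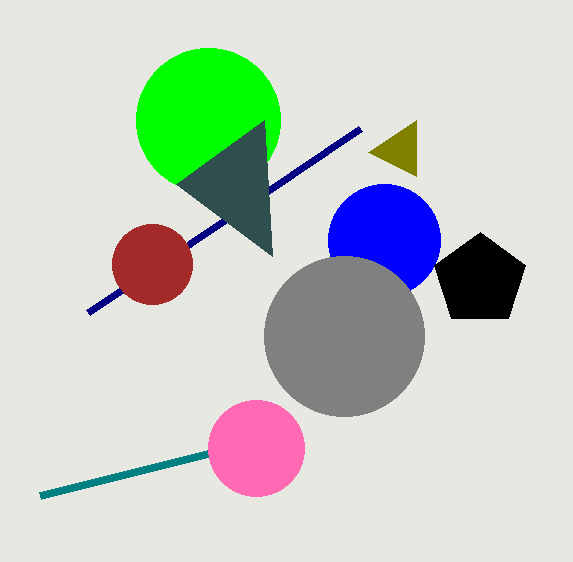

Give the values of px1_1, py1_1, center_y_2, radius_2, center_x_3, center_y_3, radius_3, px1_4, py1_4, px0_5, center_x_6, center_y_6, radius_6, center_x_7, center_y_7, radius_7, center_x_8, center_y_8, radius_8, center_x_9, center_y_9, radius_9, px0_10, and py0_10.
px1_1 = 40, py1_1 = 496, center_y_2 = 240, radius_2 = 56, center_x_3 = 208, center_y_3 = 120, radius_3 = 72, px1_4 = 360, py1_4 = 128, px0_5 = 264, center_x_6 = 256, center_y_6 = 448, radius_6 = 48, center_x_7 = 152, center_y_7 = 264, radius_7 = 40, center_x_8 = 480, center_y_8 = 280, radius_8 = 48, center_x_9 = 344, center_y_9 = 336, radius_9 = 80, px0_10 = 416, py0_10 = 176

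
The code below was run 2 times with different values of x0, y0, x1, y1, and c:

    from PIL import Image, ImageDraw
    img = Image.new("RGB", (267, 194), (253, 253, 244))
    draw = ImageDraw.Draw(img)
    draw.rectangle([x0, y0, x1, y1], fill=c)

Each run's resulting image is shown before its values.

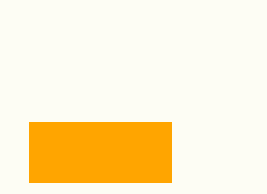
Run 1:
x0 = 29; y0 = 122; x1 = 171; y1 = 182; c = 'orange'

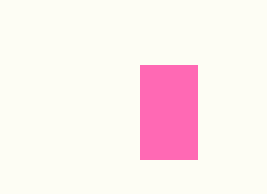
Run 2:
x0 = 140, y0 = 65, x1 = 197, y1 = 159, c = 'hotpink'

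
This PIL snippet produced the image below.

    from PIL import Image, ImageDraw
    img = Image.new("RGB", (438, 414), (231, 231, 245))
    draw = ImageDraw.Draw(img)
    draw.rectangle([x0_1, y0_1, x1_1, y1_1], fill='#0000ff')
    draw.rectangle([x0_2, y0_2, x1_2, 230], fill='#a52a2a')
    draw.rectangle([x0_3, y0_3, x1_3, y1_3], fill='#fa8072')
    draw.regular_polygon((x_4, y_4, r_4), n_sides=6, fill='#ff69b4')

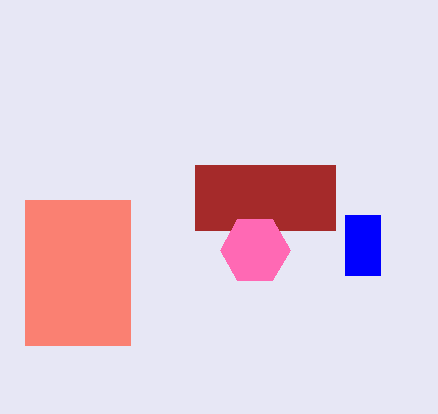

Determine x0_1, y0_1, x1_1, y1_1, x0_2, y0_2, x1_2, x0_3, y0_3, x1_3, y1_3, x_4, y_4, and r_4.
x0_1 = 345
y0_1 = 215
x1_1 = 380
y1_1 = 275
x0_2 = 195
y0_2 = 165
x1_2 = 335
x0_3 = 25
y0_3 = 200
x1_3 = 130
y1_3 = 345
x_4 = 255
y_4 = 250
r_4 = 35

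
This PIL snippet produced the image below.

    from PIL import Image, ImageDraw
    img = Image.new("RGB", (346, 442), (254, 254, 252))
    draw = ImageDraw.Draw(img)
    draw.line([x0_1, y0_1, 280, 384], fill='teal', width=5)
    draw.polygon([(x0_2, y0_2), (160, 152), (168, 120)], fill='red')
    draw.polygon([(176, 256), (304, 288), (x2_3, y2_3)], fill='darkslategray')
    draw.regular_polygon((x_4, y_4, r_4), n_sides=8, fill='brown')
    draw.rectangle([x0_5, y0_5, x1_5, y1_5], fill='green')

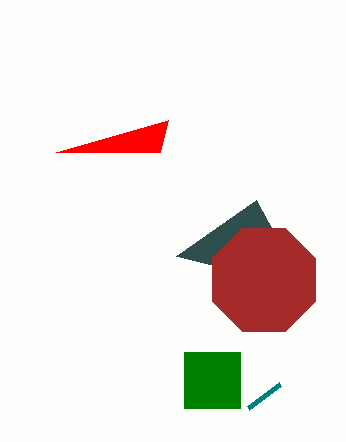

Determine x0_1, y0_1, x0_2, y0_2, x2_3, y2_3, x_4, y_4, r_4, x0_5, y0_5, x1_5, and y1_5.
x0_1 = 248; y0_1 = 408; x0_2 = 56; y0_2 = 152; x2_3 = 256; y2_3 = 200; x_4 = 264; y_4 = 280; r_4 = 56; x0_5 = 184; y0_5 = 352; x1_5 = 240; y1_5 = 408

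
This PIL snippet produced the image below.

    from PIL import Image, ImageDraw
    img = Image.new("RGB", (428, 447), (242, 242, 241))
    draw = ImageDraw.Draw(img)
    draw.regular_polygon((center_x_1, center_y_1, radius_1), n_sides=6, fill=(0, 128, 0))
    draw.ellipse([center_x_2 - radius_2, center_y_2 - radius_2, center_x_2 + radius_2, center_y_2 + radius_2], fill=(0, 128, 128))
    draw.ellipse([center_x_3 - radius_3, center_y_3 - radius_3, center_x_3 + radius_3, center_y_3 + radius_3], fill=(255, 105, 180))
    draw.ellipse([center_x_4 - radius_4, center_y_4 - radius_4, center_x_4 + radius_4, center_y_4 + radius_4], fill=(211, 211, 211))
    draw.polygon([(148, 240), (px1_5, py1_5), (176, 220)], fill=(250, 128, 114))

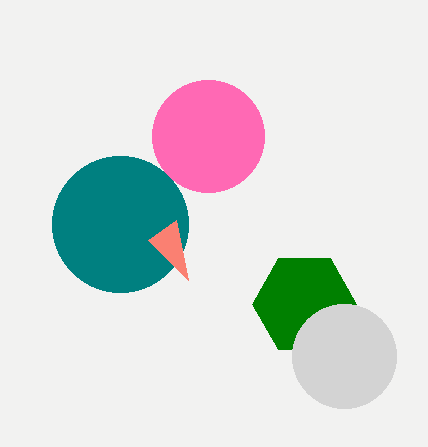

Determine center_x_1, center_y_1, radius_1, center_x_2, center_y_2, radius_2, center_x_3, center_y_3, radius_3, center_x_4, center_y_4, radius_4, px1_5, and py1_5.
center_x_1 = 304, center_y_1 = 304, radius_1 = 52, center_x_2 = 120, center_y_2 = 224, radius_2 = 68, center_x_3 = 208, center_y_3 = 136, radius_3 = 56, center_x_4 = 344, center_y_4 = 356, radius_4 = 52, px1_5 = 188, py1_5 = 280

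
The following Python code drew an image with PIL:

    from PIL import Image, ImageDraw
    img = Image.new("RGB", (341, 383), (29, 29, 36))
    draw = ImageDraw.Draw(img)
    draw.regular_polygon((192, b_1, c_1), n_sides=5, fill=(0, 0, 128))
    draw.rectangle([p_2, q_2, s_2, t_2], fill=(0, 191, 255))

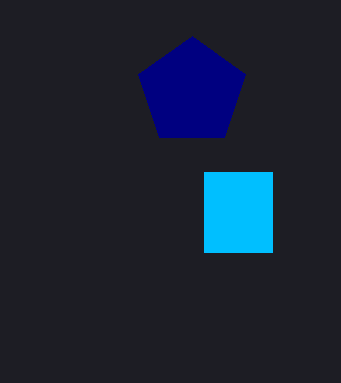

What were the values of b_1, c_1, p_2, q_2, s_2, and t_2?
b_1 = 92
c_1 = 56
p_2 = 204
q_2 = 172
s_2 = 272
t_2 = 252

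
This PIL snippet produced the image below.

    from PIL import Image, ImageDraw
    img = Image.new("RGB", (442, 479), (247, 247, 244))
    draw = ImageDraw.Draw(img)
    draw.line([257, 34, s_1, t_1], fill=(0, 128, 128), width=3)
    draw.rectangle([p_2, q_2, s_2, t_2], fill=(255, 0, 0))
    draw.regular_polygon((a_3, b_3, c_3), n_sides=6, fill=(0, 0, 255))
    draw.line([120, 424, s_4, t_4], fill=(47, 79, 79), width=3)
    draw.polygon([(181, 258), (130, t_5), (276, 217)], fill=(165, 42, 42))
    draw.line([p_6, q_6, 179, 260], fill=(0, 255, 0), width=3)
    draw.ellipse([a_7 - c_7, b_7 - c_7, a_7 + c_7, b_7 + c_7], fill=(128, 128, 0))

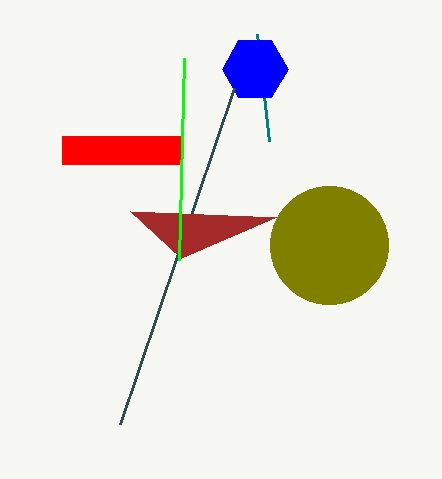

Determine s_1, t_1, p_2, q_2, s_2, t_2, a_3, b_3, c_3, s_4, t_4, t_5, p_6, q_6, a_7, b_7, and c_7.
s_1 = 269; t_1 = 141; p_2 = 62; q_2 = 136; s_2 = 181; t_2 = 164; a_3 = 255; b_3 = 69; c_3 = 33; s_4 = 234; t_4 = 88; t_5 = 211; p_6 = 184; q_6 = 58; a_7 = 329; b_7 = 245; c_7 = 59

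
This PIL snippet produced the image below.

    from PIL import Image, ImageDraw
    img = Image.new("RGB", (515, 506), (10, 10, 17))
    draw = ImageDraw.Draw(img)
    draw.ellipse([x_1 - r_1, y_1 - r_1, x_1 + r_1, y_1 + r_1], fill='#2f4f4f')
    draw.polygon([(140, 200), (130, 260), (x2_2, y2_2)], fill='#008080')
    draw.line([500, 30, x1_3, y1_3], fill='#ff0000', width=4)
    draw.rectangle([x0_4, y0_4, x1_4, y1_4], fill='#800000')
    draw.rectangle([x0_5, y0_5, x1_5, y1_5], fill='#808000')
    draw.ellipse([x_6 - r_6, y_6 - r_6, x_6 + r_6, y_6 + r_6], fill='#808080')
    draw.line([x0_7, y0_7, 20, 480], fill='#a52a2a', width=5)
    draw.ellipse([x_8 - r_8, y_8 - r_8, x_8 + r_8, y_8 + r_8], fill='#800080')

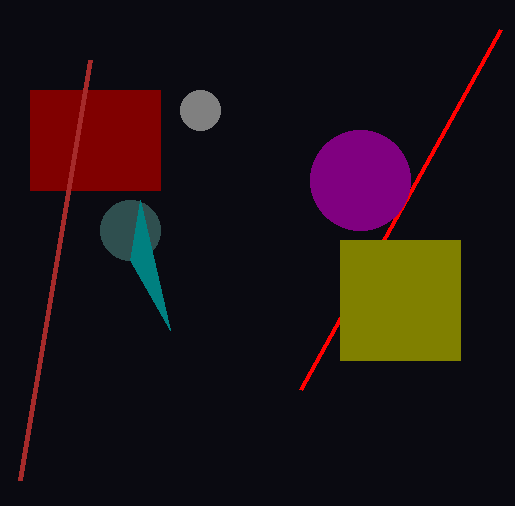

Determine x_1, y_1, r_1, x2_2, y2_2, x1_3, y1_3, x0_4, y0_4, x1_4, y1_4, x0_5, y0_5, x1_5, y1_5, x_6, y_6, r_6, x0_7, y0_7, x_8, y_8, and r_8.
x_1 = 130; y_1 = 230; r_1 = 30; x2_2 = 170; y2_2 = 330; x1_3 = 300; y1_3 = 390; x0_4 = 30; y0_4 = 90; x1_4 = 160; y1_4 = 190; x0_5 = 340; y0_5 = 240; x1_5 = 460; y1_5 = 360; x_6 = 200; y_6 = 110; r_6 = 20; x0_7 = 90; y0_7 = 60; x_8 = 360; y_8 = 180; r_8 = 50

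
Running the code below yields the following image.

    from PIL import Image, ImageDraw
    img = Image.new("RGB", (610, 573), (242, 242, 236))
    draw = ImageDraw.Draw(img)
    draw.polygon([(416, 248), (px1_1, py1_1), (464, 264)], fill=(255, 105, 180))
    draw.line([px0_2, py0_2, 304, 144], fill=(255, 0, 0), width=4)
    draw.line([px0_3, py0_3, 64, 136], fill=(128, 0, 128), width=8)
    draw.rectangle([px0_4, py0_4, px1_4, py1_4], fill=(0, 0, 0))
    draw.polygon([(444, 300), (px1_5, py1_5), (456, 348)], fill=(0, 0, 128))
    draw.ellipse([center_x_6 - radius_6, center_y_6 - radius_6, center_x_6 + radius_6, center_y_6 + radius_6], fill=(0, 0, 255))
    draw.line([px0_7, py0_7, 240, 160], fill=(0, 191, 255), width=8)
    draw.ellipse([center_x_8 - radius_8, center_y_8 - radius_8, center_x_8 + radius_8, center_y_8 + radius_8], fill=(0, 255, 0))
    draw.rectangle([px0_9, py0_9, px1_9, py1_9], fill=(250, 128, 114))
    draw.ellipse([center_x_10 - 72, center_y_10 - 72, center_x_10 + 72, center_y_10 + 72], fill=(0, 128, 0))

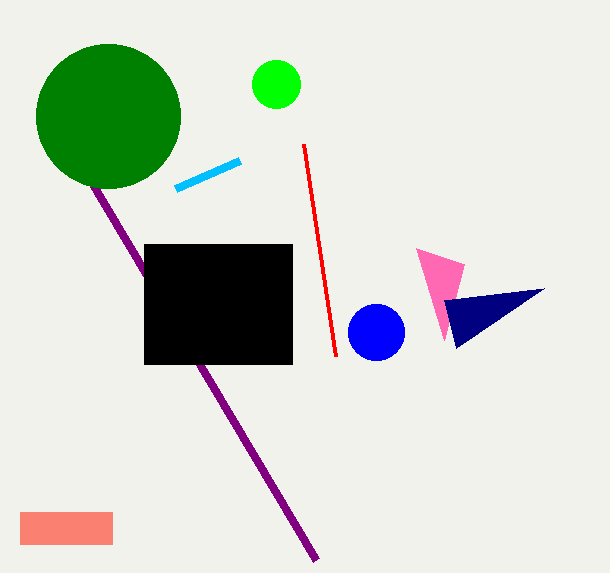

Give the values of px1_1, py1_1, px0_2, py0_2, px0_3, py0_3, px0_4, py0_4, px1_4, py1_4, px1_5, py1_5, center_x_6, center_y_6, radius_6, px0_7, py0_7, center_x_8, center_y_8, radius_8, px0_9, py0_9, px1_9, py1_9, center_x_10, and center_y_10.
px1_1 = 444, py1_1 = 340, px0_2 = 336, py0_2 = 356, px0_3 = 316, py0_3 = 560, px0_4 = 144, py0_4 = 244, px1_4 = 292, py1_4 = 364, px1_5 = 544, py1_5 = 288, center_x_6 = 376, center_y_6 = 332, radius_6 = 28, px0_7 = 176, py0_7 = 188, center_x_8 = 276, center_y_8 = 84, radius_8 = 24, px0_9 = 20, py0_9 = 512, px1_9 = 112, py1_9 = 544, center_x_10 = 108, center_y_10 = 116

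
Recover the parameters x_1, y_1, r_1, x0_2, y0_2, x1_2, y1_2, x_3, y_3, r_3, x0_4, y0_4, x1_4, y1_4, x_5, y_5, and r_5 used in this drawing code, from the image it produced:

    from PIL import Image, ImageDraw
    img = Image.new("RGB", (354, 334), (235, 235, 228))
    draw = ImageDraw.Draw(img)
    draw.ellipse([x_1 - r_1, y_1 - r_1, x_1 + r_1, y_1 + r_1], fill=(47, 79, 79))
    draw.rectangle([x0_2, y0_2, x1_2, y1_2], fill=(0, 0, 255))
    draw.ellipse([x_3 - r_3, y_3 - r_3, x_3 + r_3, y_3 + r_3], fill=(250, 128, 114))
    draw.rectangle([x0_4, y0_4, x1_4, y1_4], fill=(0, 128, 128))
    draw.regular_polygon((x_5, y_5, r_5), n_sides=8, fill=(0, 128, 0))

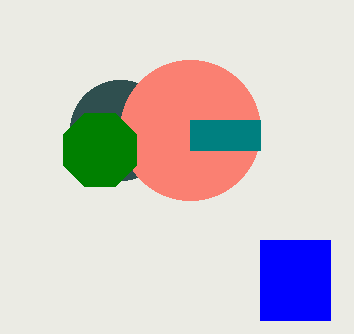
x_1 = 120; y_1 = 130; r_1 = 50; x0_2 = 260; y0_2 = 240; x1_2 = 330; y1_2 = 320; x_3 = 190; y_3 = 130; r_3 = 70; x0_4 = 190; y0_4 = 120; x1_4 = 260; y1_4 = 150; x_5 = 100; y_5 = 150; r_5 = 40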